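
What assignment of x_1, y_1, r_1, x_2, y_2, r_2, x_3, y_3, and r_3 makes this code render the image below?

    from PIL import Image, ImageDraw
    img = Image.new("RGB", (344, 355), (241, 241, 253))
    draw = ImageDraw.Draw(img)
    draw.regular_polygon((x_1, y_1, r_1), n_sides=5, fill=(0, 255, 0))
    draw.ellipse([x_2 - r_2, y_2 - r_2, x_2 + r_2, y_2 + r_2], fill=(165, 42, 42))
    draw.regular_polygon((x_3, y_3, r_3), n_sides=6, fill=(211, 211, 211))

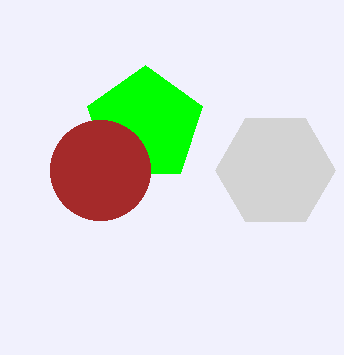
x_1 = 145, y_1 = 125, r_1 = 60, x_2 = 100, y_2 = 170, r_2 = 50, x_3 = 275, y_3 = 170, r_3 = 60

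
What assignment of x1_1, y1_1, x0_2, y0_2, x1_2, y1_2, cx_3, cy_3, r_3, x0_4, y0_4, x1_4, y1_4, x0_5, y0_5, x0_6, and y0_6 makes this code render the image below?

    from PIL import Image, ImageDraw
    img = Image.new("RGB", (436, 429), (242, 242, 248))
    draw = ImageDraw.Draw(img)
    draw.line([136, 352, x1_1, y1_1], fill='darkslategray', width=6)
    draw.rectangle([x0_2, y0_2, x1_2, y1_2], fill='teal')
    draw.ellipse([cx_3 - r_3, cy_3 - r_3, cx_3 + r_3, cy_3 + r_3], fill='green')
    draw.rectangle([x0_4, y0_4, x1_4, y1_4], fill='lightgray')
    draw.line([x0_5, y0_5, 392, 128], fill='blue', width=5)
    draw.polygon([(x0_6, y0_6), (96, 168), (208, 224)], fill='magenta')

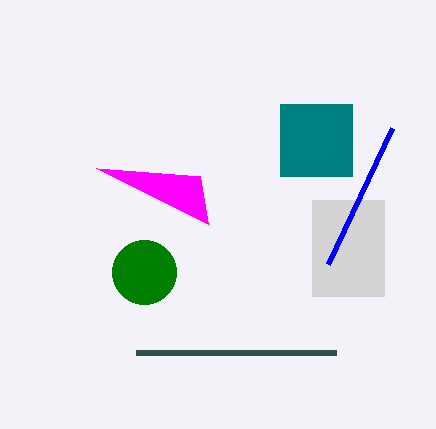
x1_1 = 336, y1_1 = 352, x0_2 = 280, y0_2 = 104, x1_2 = 352, y1_2 = 176, cx_3 = 144, cy_3 = 272, r_3 = 32, x0_4 = 312, y0_4 = 200, x1_4 = 384, y1_4 = 296, x0_5 = 328, y0_5 = 264, x0_6 = 200, y0_6 = 176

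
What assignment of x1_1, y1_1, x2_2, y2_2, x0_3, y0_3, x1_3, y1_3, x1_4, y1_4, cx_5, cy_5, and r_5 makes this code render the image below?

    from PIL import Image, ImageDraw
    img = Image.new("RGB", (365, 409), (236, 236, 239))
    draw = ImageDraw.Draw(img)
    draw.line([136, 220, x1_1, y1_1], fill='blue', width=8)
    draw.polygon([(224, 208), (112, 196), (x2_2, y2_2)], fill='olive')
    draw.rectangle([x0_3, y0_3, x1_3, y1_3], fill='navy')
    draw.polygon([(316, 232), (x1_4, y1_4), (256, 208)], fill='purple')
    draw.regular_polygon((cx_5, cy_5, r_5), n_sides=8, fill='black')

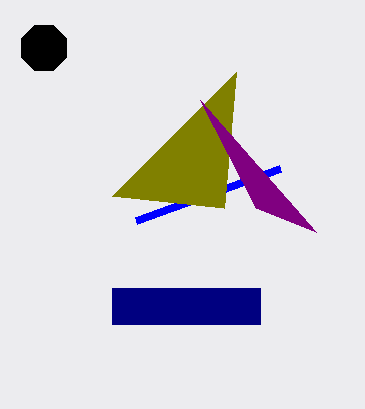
x1_1 = 280; y1_1 = 168; x2_2 = 236; y2_2 = 72; x0_3 = 112; y0_3 = 288; x1_3 = 260; y1_3 = 324; x1_4 = 200; y1_4 = 100; cx_5 = 44; cy_5 = 48; r_5 = 24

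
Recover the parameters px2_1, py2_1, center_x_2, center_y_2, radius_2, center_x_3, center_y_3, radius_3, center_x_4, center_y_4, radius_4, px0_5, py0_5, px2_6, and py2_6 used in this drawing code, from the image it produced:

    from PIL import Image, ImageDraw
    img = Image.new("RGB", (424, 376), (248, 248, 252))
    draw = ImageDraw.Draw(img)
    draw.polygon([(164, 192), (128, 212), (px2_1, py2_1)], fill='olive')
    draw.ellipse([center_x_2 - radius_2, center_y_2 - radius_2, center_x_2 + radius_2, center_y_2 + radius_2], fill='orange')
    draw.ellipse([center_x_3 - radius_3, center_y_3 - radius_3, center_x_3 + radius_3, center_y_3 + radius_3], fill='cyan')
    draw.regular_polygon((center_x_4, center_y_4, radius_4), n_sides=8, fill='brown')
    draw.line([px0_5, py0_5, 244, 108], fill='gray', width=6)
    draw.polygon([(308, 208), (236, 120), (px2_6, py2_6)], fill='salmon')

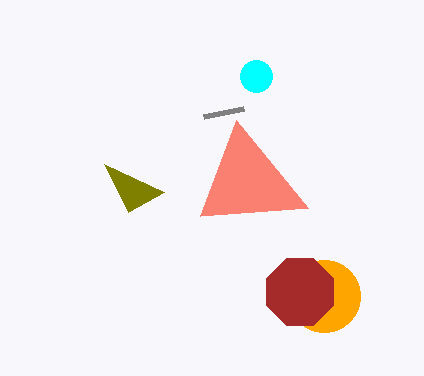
px2_1 = 104
py2_1 = 164
center_x_2 = 324
center_y_2 = 296
radius_2 = 36
center_x_3 = 256
center_y_3 = 76
radius_3 = 16
center_x_4 = 300
center_y_4 = 292
radius_4 = 36
px0_5 = 204
py0_5 = 116
px2_6 = 200
py2_6 = 216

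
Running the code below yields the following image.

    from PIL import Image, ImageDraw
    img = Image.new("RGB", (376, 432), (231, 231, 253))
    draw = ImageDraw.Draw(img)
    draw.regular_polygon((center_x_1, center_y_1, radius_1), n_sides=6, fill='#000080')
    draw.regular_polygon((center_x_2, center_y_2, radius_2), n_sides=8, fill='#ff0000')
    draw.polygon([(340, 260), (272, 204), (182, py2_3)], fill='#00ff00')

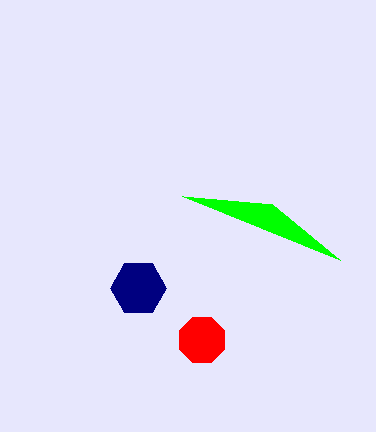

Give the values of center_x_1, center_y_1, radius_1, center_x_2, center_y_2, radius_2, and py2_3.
center_x_1 = 138
center_y_1 = 288
radius_1 = 28
center_x_2 = 202
center_y_2 = 340
radius_2 = 24
py2_3 = 196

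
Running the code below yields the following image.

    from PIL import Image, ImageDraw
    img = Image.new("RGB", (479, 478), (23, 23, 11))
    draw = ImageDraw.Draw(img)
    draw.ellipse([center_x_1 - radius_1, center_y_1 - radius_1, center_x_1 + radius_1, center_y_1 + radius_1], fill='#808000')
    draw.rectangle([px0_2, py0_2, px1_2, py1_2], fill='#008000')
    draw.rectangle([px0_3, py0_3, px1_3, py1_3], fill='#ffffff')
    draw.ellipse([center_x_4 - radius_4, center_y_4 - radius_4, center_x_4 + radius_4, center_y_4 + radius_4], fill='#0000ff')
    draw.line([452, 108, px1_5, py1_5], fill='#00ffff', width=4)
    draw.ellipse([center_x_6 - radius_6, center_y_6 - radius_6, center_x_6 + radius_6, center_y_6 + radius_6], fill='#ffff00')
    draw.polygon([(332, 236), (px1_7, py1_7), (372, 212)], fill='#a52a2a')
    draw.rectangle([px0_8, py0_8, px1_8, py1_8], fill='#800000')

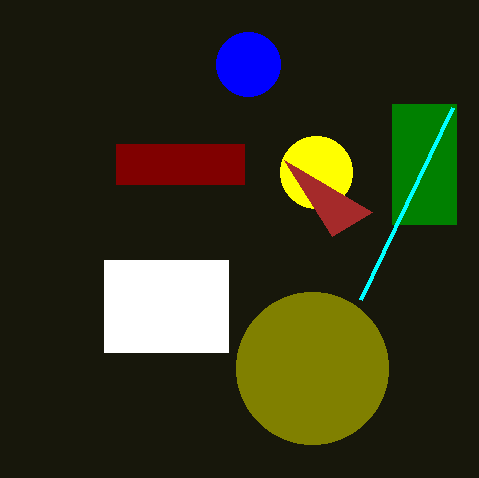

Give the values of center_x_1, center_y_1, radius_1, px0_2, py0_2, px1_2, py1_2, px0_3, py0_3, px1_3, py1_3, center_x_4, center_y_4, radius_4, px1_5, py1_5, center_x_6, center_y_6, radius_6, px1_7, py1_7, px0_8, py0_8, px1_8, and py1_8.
center_x_1 = 312
center_y_1 = 368
radius_1 = 76
px0_2 = 392
py0_2 = 104
px1_2 = 456
py1_2 = 224
px0_3 = 104
py0_3 = 260
px1_3 = 228
py1_3 = 352
center_x_4 = 248
center_y_4 = 64
radius_4 = 32
px1_5 = 360
py1_5 = 300
center_x_6 = 316
center_y_6 = 172
radius_6 = 36
px1_7 = 284
py1_7 = 160
px0_8 = 116
py0_8 = 144
px1_8 = 244
py1_8 = 184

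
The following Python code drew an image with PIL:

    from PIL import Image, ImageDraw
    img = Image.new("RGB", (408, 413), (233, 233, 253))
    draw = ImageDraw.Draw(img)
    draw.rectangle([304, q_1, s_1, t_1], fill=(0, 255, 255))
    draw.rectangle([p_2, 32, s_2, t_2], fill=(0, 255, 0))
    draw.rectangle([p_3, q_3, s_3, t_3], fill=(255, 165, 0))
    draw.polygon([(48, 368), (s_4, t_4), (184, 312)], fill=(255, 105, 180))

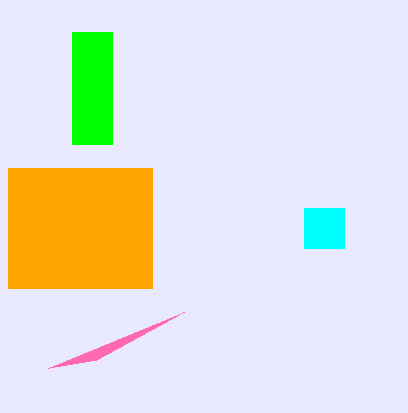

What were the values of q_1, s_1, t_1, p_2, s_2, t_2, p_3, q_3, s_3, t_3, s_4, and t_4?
q_1 = 208, s_1 = 344, t_1 = 248, p_2 = 72, s_2 = 112, t_2 = 144, p_3 = 8, q_3 = 168, s_3 = 152, t_3 = 288, s_4 = 96, t_4 = 360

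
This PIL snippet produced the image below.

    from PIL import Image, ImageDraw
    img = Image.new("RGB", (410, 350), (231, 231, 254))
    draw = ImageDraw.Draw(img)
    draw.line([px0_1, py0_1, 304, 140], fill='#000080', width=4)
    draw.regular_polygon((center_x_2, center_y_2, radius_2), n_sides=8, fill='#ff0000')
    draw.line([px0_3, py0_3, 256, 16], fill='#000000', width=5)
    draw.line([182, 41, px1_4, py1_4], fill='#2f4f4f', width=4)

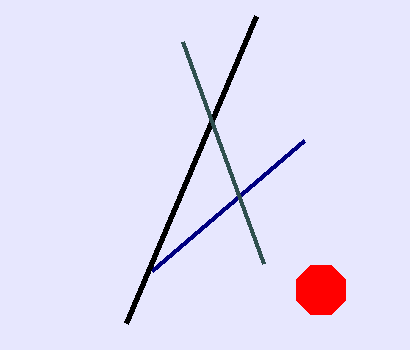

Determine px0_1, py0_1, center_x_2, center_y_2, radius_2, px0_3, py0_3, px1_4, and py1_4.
px0_1 = 152, py0_1 = 270, center_x_2 = 321, center_y_2 = 290, radius_2 = 27, px0_3 = 126, py0_3 = 323, px1_4 = 263, py1_4 = 263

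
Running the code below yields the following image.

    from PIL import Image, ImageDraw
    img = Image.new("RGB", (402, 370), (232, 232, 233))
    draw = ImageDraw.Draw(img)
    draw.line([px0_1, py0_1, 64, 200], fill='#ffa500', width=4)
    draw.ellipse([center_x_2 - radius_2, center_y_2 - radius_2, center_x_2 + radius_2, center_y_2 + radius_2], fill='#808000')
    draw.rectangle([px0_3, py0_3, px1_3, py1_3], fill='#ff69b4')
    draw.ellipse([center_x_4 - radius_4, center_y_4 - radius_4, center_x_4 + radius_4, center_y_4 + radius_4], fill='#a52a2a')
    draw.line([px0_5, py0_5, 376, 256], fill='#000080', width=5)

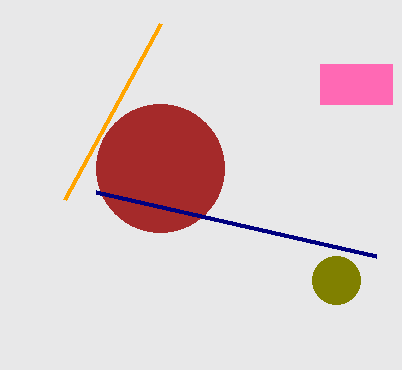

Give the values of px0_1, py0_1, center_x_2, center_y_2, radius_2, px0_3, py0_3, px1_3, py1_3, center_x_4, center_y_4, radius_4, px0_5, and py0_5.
px0_1 = 160
py0_1 = 24
center_x_2 = 336
center_y_2 = 280
radius_2 = 24
px0_3 = 320
py0_3 = 64
px1_3 = 392
py1_3 = 104
center_x_4 = 160
center_y_4 = 168
radius_4 = 64
px0_5 = 96
py0_5 = 192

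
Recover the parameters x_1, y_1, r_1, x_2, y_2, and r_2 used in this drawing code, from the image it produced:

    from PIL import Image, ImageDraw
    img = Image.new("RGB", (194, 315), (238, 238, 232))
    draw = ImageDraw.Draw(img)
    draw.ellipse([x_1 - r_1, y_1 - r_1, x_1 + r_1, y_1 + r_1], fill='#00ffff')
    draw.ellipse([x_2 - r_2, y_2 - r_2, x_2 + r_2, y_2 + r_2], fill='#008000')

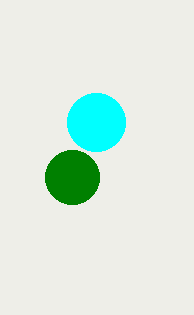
x_1 = 96, y_1 = 122, r_1 = 29, x_2 = 72, y_2 = 177, r_2 = 27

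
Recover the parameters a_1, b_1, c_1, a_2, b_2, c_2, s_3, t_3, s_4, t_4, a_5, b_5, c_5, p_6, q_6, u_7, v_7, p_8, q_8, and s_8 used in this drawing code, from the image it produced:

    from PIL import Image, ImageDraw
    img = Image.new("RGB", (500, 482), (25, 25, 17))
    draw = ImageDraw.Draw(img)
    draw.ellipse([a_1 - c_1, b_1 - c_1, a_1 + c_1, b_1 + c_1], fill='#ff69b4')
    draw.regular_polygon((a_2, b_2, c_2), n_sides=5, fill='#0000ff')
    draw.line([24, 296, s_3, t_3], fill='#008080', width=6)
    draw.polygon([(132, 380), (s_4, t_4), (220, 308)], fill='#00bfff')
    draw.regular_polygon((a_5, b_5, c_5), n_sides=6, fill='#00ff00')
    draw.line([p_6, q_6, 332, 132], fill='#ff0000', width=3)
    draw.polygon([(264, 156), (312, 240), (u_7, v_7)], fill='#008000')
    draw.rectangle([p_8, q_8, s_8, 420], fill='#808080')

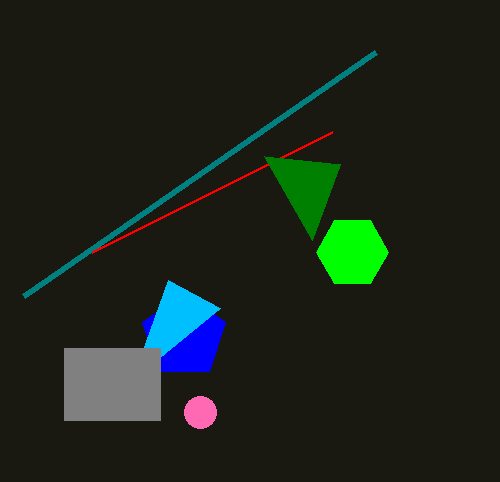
a_1 = 200
b_1 = 412
c_1 = 16
a_2 = 184
b_2 = 336
c_2 = 44
s_3 = 376
t_3 = 52
s_4 = 168
t_4 = 280
a_5 = 352
b_5 = 252
c_5 = 36
p_6 = 92
q_6 = 252
u_7 = 340
v_7 = 164
p_8 = 64
q_8 = 348
s_8 = 160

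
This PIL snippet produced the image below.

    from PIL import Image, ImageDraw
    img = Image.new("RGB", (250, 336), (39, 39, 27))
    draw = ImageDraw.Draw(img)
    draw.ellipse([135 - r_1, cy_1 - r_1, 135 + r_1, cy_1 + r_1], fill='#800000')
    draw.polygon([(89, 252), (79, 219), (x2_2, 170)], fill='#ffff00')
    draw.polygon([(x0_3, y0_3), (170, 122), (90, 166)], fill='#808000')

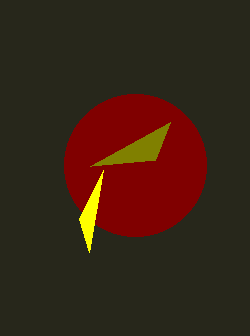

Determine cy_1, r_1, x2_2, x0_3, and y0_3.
cy_1 = 165
r_1 = 71
x2_2 = 103
x0_3 = 155
y0_3 = 160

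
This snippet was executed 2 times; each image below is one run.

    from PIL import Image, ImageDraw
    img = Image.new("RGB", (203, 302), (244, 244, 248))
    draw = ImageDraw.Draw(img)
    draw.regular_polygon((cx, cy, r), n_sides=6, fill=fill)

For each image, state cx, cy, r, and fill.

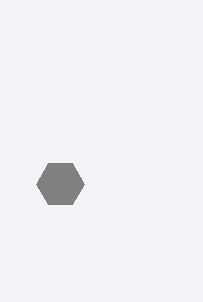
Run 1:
cx = 60; cy = 184; r = 24; fill = 'gray'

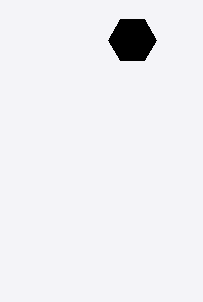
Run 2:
cx = 132, cy = 40, r = 24, fill = 'black'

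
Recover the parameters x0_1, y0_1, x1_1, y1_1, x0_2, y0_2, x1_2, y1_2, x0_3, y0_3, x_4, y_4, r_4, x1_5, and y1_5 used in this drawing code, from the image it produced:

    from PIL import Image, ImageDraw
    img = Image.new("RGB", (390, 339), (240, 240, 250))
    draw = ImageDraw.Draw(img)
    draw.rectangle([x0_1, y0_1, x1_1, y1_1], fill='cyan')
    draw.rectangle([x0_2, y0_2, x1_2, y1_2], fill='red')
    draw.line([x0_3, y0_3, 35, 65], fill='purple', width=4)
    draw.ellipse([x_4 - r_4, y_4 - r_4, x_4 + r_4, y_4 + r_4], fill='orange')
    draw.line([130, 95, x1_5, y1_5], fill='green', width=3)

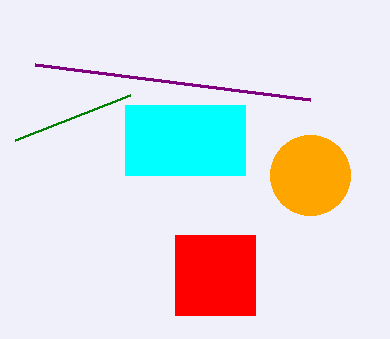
x0_1 = 125
y0_1 = 105
x1_1 = 245
y1_1 = 175
x0_2 = 175
y0_2 = 235
x1_2 = 255
y1_2 = 315
x0_3 = 310
y0_3 = 100
x_4 = 310
y_4 = 175
r_4 = 40
x1_5 = 15
y1_5 = 140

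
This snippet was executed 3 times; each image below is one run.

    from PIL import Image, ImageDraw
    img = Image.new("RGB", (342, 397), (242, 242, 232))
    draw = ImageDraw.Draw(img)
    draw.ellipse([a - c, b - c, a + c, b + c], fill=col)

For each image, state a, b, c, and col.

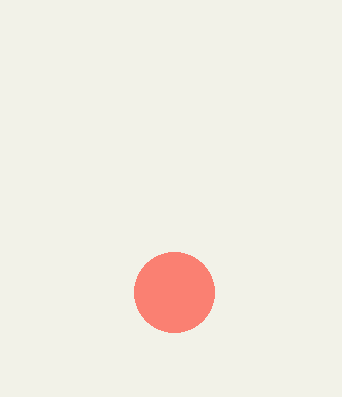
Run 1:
a = 174
b = 292
c = 40
col = 'salmon'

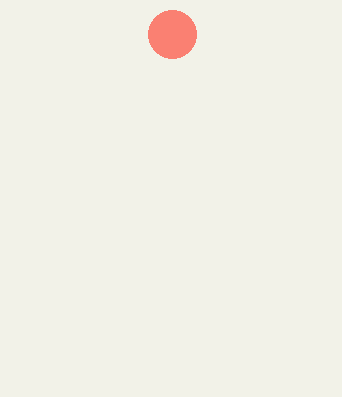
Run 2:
a = 172; b = 34; c = 24; col = 'salmon'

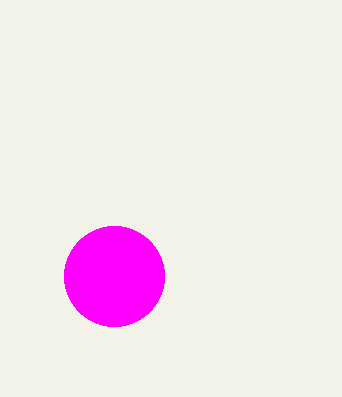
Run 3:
a = 114; b = 276; c = 50; col = 'magenta'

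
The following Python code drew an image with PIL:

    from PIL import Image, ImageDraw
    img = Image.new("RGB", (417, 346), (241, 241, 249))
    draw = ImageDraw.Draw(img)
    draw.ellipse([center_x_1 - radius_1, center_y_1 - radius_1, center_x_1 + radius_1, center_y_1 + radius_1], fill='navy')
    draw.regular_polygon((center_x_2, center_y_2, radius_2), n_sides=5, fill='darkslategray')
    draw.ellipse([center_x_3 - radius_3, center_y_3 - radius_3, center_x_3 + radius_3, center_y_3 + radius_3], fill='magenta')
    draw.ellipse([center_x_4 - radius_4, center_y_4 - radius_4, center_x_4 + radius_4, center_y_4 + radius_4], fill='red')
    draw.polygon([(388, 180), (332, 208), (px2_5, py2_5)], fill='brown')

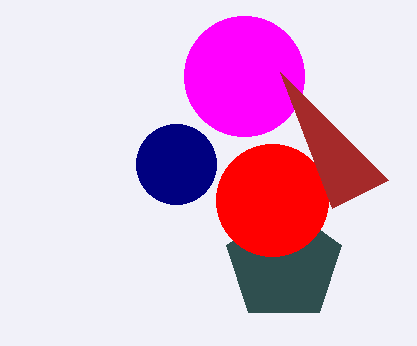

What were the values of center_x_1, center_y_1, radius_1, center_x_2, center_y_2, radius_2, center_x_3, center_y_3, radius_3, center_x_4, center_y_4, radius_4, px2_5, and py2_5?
center_x_1 = 176, center_y_1 = 164, radius_1 = 40, center_x_2 = 284, center_y_2 = 264, radius_2 = 60, center_x_3 = 244, center_y_3 = 76, radius_3 = 60, center_x_4 = 272, center_y_4 = 200, radius_4 = 56, px2_5 = 280, py2_5 = 72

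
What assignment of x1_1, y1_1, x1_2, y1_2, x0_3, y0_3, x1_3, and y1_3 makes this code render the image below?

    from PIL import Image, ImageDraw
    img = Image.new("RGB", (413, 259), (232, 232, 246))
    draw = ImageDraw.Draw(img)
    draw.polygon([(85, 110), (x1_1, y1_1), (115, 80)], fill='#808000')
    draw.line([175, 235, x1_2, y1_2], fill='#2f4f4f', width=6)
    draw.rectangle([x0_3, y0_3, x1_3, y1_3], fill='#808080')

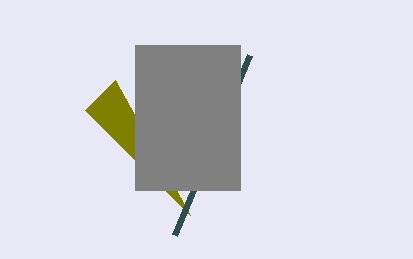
x1_1 = 190
y1_1 = 215
x1_2 = 250
y1_2 = 55
x0_3 = 135
y0_3 = 45
x1_3 = 240
y1_3 = 190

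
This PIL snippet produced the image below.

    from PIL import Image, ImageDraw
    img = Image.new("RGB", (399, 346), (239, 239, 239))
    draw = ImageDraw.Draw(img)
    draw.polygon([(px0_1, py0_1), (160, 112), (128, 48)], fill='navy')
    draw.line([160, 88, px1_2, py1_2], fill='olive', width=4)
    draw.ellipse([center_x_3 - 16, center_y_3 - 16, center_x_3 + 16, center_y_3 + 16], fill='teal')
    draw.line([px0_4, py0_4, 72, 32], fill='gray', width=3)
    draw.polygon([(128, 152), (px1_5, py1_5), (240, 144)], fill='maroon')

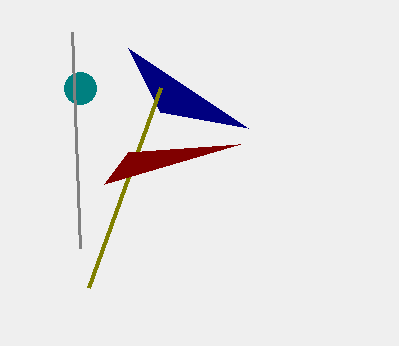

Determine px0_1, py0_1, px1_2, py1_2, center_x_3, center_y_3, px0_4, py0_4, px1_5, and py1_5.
px0_1 = 248; py0_1 = 128; px1_2 = 88; py1_2 = 288; center_x_3 = 80; center_y_3 = 88; px0_4 = 80; py0_4 = 248; px1_5 = 104; py1_5 = 184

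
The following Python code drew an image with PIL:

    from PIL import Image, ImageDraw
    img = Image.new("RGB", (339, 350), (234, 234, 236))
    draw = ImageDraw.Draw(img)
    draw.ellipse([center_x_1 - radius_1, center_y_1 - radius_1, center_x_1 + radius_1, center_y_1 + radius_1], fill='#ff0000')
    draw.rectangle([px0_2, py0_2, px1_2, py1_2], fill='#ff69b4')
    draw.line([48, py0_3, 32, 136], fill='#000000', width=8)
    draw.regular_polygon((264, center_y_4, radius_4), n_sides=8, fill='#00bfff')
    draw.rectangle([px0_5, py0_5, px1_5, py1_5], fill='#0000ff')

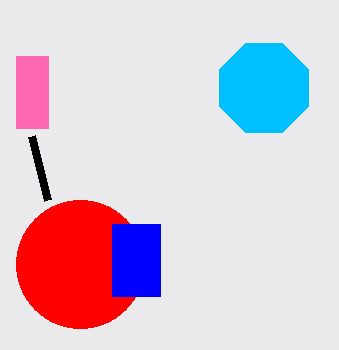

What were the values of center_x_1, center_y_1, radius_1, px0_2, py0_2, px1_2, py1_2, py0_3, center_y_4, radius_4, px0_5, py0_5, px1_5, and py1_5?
center_x_1 = 80; center_y_1 = 264; radius_1 = 64; px0_2 = 16; py0_2 = 56; px1_2 = 48; py1_2 = 128; py0_3 = 200; center_y_4 = 88; radius_4 = 48; px0_5 = 112; py0_5 = 224; px1_5 = 160; py1_5 = 296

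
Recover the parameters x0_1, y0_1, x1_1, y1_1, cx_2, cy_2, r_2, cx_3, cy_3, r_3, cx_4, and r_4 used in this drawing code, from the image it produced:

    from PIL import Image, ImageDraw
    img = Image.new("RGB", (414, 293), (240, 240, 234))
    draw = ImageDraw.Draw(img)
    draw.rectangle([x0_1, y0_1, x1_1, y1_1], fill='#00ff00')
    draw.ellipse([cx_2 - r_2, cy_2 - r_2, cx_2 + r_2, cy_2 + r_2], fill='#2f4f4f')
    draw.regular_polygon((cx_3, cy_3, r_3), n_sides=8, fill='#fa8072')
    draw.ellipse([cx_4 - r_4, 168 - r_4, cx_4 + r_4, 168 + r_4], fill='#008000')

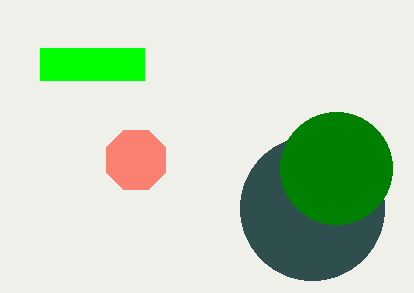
x0_1 = 40; y0_1 = 48; x1_1 = 144; y1_1 = 80; cx_2 = 312; cy_2 = 208; r_2 = 72; cx_3 = 136; cy_3 = 160; r_3 = 32; cx_4 = 336; r_4 = 56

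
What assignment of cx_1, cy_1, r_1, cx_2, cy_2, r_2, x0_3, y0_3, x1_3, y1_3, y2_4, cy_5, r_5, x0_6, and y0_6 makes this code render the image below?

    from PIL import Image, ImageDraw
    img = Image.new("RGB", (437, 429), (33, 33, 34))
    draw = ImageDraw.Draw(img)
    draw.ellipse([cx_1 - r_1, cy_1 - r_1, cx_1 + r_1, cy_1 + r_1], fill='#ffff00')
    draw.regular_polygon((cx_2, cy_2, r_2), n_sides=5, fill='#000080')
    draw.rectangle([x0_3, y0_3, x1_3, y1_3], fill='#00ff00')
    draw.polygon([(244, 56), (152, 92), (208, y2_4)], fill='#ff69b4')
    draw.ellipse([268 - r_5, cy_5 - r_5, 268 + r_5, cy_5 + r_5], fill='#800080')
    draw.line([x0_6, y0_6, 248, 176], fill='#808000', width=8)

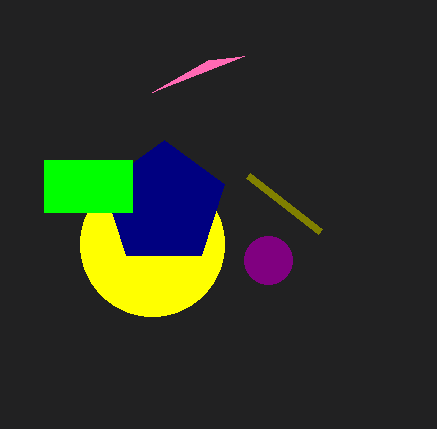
cx_1 = 152; cy_1 = 244; r_1 = 72; cx_2 = 164; cy_2 = 204; r_2 = 64; x0_3 = 44; y0_3 = 160; x1_3 = 132; y1_3 = 212; y2_4 = 60; cy_5 = 260; r_5 = 24; x0_6 = 320; y0_6 = 232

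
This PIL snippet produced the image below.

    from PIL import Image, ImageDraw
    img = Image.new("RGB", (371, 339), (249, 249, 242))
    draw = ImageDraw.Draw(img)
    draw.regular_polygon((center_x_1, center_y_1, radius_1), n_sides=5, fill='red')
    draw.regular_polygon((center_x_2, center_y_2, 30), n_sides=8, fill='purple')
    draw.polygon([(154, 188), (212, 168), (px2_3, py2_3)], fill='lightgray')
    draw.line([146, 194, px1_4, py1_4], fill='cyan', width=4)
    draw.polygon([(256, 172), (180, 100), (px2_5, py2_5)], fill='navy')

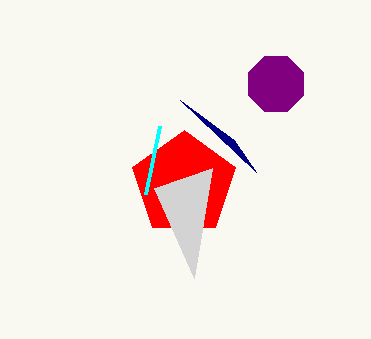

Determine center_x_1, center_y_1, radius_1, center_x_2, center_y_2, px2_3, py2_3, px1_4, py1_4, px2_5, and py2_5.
center_x_1 = 184
center_y_1 = 184
radius_1 = 54
center_x_2 = 276
center_y_2 = 84
px2_3 = 194
py2_3 = 278
px1_4 = 160
py1_4 = 126
px2_5 = 234
py2_5 = 140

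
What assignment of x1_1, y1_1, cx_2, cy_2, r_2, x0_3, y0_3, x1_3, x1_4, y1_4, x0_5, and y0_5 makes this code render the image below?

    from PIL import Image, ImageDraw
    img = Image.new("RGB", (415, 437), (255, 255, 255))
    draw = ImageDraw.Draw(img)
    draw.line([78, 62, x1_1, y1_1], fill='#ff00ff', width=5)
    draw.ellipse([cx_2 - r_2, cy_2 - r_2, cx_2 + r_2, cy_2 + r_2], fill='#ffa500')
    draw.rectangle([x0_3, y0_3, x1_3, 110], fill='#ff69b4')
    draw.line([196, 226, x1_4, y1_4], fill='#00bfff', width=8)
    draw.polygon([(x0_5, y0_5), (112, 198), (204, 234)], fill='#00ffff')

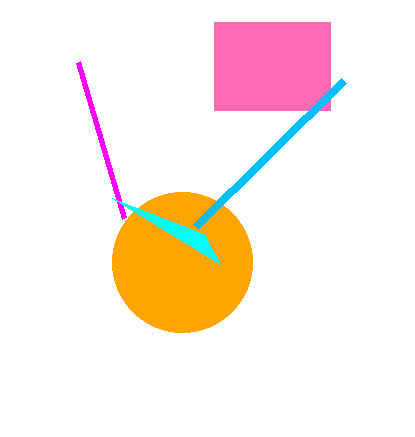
x1_1 = 124
y1_1 = 218
cx_2 = 182
cy_2 = 262
r_2 = 70
x0_3 = 214
y0_3 = 22
x1_3 = 330
x1_4 = 344
y1_4 = 80
x0_5 = 220
y0_5 = 264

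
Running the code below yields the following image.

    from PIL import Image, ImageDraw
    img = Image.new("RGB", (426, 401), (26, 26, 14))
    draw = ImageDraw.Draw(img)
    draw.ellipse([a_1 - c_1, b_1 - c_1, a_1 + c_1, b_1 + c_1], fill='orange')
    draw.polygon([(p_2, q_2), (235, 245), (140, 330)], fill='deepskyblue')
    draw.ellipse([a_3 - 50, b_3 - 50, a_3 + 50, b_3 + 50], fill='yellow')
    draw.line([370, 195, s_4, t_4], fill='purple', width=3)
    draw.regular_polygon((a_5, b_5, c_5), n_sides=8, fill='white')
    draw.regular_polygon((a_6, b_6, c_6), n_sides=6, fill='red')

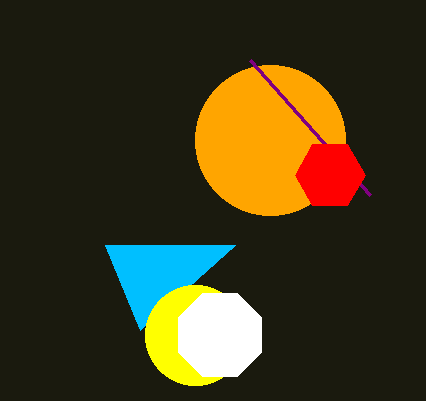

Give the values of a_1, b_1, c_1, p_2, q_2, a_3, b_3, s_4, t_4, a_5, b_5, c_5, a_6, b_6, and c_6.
a_1 = 270, b_1 = 140, c_1 = 75, p_2 = 105, q_2 = 245, a_3 = 195, b_3 = 335, s_4 = 250, t_4 = 60, a_5 = 220, b_5 = 335, c_5 = 45, a_6 = 330, b_6 = 175, c_6 = 35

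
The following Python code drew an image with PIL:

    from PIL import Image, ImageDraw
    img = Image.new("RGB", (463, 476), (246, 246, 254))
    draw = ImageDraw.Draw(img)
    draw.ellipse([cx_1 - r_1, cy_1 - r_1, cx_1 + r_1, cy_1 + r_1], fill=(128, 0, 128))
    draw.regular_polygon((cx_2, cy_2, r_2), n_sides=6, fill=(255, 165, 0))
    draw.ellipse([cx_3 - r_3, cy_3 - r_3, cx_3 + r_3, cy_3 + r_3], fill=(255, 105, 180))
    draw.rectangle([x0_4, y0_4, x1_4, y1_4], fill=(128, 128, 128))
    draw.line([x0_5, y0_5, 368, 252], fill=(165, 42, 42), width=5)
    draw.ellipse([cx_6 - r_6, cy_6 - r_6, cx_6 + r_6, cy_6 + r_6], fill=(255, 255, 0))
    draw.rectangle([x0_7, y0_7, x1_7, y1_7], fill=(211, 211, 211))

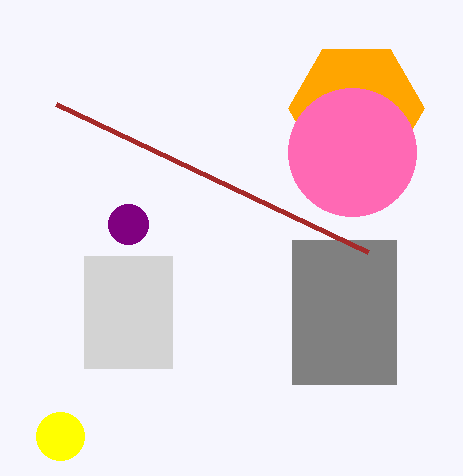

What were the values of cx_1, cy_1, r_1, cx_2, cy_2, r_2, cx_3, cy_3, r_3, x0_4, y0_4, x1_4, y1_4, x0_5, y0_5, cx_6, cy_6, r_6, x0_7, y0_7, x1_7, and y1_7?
cx_1 = 128; cy_1 = 224; r_1 = 20; cx_2 = 356; cy_2 = 108; r_2 = 68; cx_3 = 352; cy_3 = 152; r_3 = 64; x0_4 = 292; y0_4 = 240; x1_4 = 396; y1_4 = 384; x0_5 = 56; y0_5 = 104; cx_6 = 60; cy_6 = 436; r_6 = 24; x0_7 = 84; y0_7 = 256; x1_7 = 172; y1_7 = 368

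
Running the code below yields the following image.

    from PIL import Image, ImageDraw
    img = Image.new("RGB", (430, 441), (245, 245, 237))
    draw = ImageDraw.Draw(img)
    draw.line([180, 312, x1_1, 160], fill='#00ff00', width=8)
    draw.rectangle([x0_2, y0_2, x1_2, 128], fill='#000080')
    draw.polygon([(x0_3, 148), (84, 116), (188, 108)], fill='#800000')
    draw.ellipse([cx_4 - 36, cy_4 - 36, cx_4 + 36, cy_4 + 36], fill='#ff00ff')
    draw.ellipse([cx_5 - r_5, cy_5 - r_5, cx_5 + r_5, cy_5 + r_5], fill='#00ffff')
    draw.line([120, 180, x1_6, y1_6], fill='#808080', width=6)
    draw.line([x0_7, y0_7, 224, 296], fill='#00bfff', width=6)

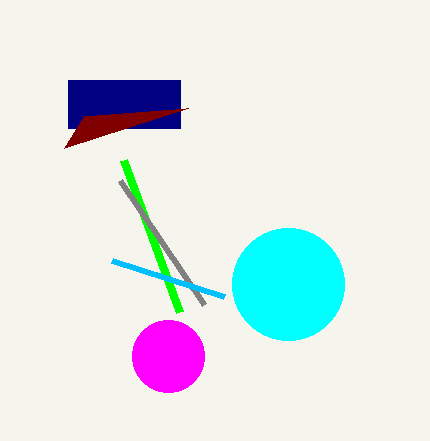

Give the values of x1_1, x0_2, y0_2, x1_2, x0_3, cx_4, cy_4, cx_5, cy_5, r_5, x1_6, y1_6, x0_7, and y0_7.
x1_1 = 124; x0_2 = 68; y0_2 = 80; x1_2 = 180; x0_3 = 64; cx_4 = 168; cy_4 = 356; cx_5 = 288; cy_5 = 284; r_5 = 56; x1_6 = 204; y1_6 = 304; x0_7 = 112; y0_7 = 260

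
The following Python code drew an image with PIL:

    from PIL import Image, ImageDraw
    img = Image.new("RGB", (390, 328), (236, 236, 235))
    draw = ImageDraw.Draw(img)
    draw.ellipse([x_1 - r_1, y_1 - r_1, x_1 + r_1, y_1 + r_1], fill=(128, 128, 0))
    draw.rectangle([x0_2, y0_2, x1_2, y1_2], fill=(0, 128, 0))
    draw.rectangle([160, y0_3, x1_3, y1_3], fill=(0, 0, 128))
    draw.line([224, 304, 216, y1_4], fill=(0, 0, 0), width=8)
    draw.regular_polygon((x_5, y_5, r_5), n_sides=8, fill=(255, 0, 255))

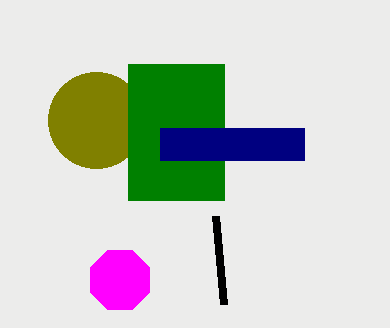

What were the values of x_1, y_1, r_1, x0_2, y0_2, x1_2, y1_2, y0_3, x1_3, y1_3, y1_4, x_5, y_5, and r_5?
x_1 = 96; y_1 = 120; r_1 = 48; x0_2 = 128; y0_2 = 64; x1_2 = 224; y1_2 = 200; y0_3 = 128; x1_3 = 304; y1_3 = 160; y1_4 = 216; x_5 = 120; y_5 = 280; r_5 = 32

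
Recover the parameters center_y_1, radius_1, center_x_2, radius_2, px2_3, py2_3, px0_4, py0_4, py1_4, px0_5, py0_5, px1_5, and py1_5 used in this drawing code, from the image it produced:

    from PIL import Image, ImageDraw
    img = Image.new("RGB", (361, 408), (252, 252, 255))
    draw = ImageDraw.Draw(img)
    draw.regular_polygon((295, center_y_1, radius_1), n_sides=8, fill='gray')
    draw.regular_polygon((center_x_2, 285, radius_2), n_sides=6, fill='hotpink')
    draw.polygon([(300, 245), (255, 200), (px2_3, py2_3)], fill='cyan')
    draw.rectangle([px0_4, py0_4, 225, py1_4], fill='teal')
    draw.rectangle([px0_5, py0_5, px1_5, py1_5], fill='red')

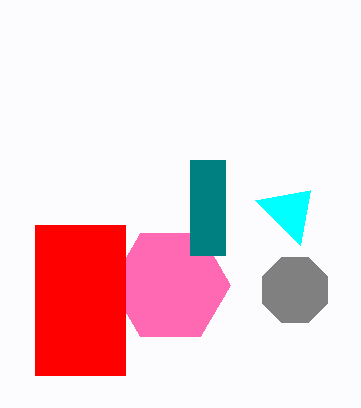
center_y_1 = 290, radius_1 = 35, center_x_2 = 170, radius_2 = 60, px2_3 = 310, py2_3 = 190, px0_4 = 190, py0_4 = 160, py1_4 = 255, px0_5 = 35, py0_5 = 225, px1_5 = 125, py1_5 = 375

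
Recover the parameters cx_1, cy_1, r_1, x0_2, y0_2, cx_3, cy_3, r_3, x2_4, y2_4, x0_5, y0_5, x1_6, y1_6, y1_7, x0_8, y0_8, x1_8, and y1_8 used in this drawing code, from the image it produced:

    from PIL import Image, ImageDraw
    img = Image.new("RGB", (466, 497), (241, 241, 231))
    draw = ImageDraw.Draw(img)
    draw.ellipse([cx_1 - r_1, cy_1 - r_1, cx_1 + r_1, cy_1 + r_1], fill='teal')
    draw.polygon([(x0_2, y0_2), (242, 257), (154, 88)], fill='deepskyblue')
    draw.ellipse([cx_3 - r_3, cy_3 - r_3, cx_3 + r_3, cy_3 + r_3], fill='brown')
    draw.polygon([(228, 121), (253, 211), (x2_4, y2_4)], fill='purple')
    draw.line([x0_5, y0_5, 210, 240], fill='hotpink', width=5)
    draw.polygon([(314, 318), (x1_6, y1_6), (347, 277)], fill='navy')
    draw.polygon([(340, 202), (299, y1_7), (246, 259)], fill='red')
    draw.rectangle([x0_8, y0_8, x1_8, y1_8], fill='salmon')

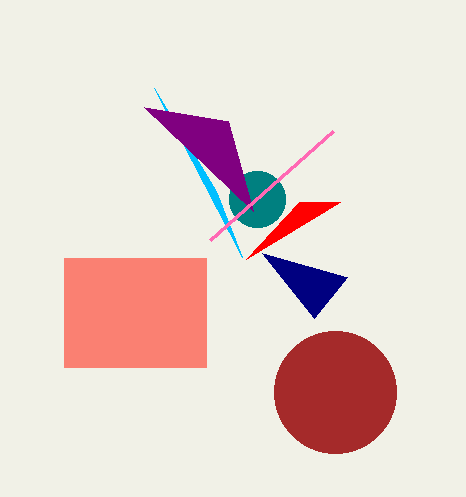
cx_1 = 257, cy_1 = 199, r_1 = 28, x0_2 = 216, y0_2 = 191, cx_3 = 335, cy_3 = 392, r_3 = 61, x2_4 = 144, y2_4 = 107, x0_5 = 333, y0_5 = 131, x1_6 = 262, y1_6 = 253, y1_7 = 202, x0_8 = 64, y0_8 = 258, x1_8 = 206, y1_8 = 367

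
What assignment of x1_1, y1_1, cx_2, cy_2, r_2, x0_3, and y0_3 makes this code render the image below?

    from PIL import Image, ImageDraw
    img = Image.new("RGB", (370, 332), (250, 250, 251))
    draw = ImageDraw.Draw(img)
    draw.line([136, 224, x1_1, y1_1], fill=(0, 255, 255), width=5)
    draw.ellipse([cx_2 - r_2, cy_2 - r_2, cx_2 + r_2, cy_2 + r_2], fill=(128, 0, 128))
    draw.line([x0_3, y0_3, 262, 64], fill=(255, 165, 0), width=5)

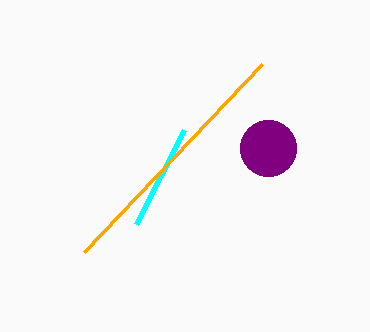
x1_1 = 184
y1_1 = 130
cx_2 = 268
cy_2 = 148
r_2 = 28
x0_3 = 84
y0_3 = 252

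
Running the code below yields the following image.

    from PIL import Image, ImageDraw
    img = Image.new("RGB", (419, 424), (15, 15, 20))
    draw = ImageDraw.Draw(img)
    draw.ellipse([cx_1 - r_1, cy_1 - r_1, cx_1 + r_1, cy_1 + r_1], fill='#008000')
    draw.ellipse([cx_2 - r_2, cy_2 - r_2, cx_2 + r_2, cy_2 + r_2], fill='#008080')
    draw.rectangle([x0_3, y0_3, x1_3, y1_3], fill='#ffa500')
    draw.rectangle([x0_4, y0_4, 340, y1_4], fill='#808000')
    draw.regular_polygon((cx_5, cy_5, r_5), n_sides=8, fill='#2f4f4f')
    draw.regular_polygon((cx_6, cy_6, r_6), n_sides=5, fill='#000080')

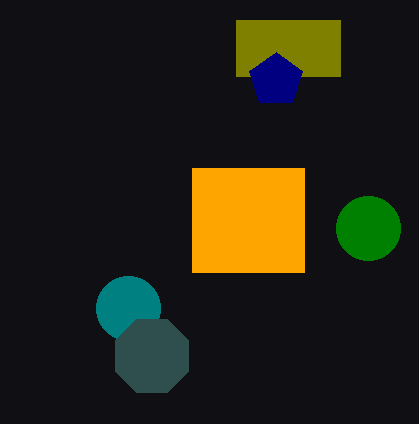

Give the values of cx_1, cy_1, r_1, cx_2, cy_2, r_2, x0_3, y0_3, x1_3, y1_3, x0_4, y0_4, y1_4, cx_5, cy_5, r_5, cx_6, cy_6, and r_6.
cx_1 = 368
cy_1 = 228
r_1 = 32
cx_2 = 128
cy_2 = 308
r_2 = 32
x0_3 = 192
y0_3 = 168
x1_3 = 304
y1_3 = 272
x0_4 = 236
y0_4 = 20
y1_4 = 76
cx_5 = 152
cy_5 = 356
r_5 = 40
cx_6 = 276
cy_6 = 80
r_6 = 28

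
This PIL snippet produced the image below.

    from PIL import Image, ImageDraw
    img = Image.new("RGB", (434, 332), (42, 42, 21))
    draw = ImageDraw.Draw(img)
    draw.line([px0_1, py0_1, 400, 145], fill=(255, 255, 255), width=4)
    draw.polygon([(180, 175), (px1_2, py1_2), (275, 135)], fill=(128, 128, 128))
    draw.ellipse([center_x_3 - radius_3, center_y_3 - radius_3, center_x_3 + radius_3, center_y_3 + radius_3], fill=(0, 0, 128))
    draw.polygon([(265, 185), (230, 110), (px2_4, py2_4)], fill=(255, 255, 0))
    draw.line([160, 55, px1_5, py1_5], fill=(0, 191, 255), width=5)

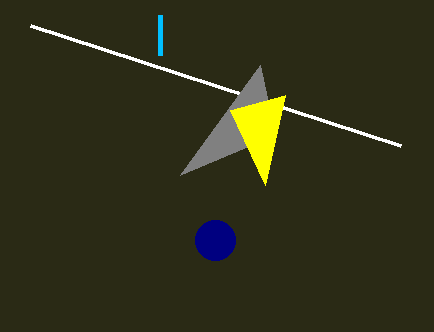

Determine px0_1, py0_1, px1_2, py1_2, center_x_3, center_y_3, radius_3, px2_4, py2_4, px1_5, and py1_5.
px0_1 = 30; py0_1 = 25; px1_2 = 260; py1_2 = 65; center_x_3 = 215; center_y_3 = 240; radius_3 = 20; px2_4 = 285; py2_4 = 95; px1_5 = 160; py1_5 = 15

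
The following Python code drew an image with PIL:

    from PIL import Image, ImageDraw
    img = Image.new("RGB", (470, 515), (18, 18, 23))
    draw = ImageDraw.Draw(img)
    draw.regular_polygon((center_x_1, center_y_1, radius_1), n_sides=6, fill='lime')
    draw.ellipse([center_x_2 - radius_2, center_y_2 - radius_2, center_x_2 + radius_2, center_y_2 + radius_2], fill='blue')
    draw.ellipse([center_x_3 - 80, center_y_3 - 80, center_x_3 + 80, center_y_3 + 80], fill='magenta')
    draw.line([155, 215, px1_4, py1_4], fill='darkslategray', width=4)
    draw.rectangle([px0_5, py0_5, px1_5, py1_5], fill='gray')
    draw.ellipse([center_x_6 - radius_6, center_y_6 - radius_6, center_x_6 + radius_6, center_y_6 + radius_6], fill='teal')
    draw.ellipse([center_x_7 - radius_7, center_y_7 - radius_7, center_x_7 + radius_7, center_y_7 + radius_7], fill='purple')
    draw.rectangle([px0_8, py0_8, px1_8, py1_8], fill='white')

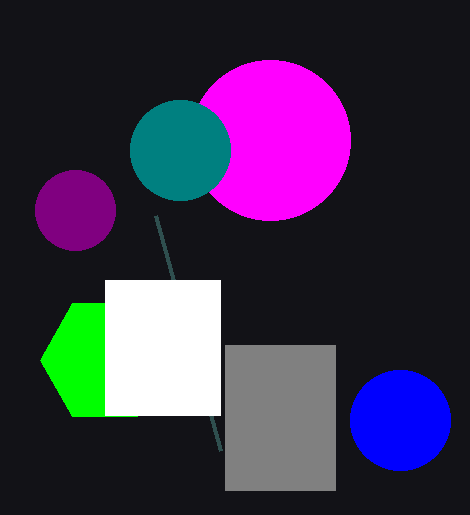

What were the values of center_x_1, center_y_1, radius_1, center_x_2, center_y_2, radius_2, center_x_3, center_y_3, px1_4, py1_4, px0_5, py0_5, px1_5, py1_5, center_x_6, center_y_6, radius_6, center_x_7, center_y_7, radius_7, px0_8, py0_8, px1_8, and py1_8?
center_x_1 = 105, center_y_1 = 360, radius_1 = 65, center_x_2 = 400, center_y_2 = 420, radius_2 = 50, center_x_3 = 270, center_y_3 = 140, px1_4 = 220, py1_4 = 450, px0_5 = 225, py0_5 = 345, px1_5 = 335, py1_5 = 490, center_x_6 = 180, center_y_6 = 150, radius_6 = 50, center_x_7 = 75, center_y_7 = 210, radius_7 = 40, px0_8 = 105, py0_8 = 280, px1_8 = 220, py1_8 = 415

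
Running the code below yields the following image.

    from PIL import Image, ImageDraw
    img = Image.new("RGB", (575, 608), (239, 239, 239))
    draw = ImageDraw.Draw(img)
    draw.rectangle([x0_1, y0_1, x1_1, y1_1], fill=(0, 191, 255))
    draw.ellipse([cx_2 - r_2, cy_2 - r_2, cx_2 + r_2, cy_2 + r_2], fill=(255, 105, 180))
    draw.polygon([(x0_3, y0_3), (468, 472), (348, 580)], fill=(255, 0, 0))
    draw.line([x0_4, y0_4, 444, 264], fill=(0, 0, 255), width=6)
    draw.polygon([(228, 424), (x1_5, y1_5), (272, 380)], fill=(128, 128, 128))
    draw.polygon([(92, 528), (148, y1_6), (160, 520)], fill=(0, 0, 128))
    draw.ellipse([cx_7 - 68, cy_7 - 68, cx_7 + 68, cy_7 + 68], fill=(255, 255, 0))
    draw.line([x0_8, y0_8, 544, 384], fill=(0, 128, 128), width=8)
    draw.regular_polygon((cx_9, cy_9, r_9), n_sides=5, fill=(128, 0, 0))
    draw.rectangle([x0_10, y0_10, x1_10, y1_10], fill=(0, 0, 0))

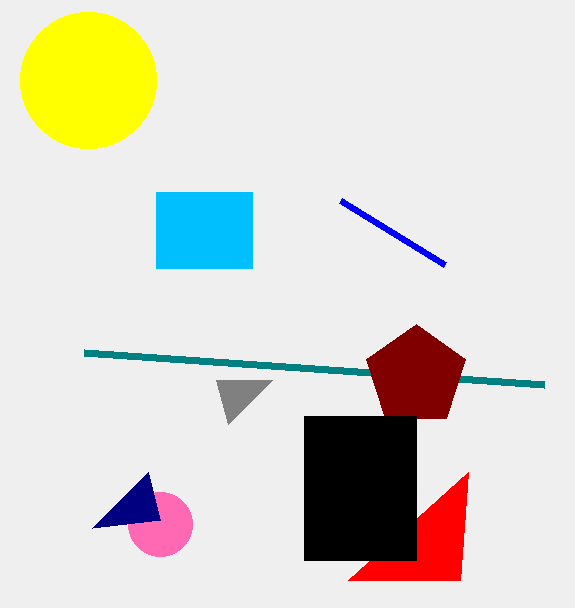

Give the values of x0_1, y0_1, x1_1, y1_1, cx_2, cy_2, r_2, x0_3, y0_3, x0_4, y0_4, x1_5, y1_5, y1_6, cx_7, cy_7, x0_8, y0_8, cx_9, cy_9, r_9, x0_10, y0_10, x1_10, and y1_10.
x0_1 = 156, y0_1 = 192, x1_1 = 252, y1_1 = 268, cx_2 = 160, cy_2 = 524, r_2 = 32, x0_3 = 460, y0_3 = 580, x0_4 = 340, y0_4 = 200, x1_5 = 216, y1_5 = 380, y1_6 = 472, cx_7 = 88, cy_7 = 80, x0_8 = 84, y0_8 = 352, cx_9 = 416, cy_9 = 376, r_9 = 52, x0_10 = 304, y0_10 = 416, x1_10 = 416, y1_10 = 560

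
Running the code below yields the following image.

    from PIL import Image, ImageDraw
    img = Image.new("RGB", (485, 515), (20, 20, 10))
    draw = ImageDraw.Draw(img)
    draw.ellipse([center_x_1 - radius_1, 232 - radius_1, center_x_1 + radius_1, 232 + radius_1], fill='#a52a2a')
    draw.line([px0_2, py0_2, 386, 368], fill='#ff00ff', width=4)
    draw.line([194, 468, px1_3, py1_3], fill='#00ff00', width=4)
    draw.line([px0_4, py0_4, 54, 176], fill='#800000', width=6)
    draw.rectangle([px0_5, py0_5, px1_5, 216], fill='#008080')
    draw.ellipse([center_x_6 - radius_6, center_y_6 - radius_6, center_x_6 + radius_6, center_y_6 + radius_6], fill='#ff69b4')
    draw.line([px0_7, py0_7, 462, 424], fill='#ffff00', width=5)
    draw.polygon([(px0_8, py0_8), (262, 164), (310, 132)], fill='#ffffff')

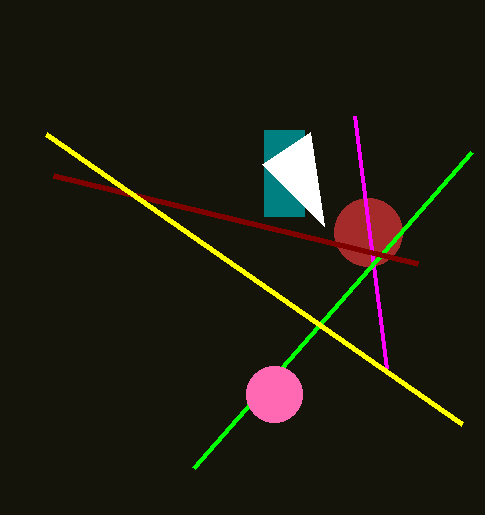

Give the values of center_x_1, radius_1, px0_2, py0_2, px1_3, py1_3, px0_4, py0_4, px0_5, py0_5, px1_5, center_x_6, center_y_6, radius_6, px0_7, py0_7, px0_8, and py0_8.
center_x_1 = 368; radius_1 = 34; px0_2 = 354; py0_2 = 116; px1_3 = 472; py1_3 = 152; px0_4 = 418; py0_4 = 264; px0_5 = 264; py0_5 = 130; px1_5 = 304; center_x_6 = 274; center_y_6 = 394; radius_6 = 28; px0_7 = 46; py0_7 = 134; px0_8 = 324; py0_8 = 226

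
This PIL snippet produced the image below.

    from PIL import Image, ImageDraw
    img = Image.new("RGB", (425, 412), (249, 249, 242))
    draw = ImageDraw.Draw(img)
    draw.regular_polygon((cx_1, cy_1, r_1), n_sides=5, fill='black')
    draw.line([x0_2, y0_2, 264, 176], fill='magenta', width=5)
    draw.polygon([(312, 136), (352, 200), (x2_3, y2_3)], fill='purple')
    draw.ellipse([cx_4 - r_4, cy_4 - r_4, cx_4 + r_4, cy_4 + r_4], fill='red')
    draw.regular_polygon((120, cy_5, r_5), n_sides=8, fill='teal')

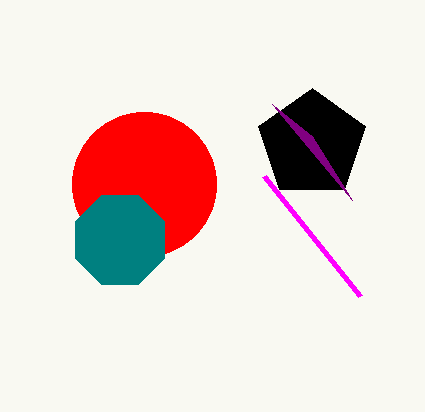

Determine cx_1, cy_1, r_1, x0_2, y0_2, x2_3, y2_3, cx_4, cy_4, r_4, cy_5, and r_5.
cx_1 = 312, cy_1 = 144, r_1 = 56, x0_2 = 360, y0_2 = 296, x2_3 = 272, y2_3 = 104, cx_4 = 144, cy_4 = 184, r_4 = 72, cy_5 = 240, r_5 = 48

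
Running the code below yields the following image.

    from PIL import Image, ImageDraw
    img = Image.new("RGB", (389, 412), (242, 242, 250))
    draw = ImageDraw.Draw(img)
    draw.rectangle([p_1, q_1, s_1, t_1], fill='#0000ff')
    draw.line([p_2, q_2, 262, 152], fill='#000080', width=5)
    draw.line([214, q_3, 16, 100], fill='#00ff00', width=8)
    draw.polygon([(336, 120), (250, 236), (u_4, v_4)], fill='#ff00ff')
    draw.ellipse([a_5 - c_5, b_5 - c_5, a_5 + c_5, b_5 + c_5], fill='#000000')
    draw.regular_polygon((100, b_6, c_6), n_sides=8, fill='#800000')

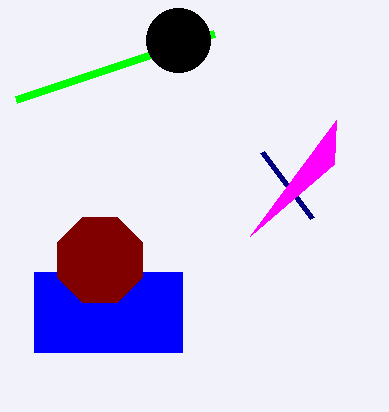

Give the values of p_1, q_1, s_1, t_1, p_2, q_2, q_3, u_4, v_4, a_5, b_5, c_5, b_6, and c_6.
p_1 = 34; q_1 = 272; s_1 = 182; t_1 = 352; p_2 = 312; q_2 = 218; q_3 = 34; u_4 = 334; v_4 = 164; a_5 = 178; b_5 = 40; c_5 = 32; b_6 = 260; c_6 = 46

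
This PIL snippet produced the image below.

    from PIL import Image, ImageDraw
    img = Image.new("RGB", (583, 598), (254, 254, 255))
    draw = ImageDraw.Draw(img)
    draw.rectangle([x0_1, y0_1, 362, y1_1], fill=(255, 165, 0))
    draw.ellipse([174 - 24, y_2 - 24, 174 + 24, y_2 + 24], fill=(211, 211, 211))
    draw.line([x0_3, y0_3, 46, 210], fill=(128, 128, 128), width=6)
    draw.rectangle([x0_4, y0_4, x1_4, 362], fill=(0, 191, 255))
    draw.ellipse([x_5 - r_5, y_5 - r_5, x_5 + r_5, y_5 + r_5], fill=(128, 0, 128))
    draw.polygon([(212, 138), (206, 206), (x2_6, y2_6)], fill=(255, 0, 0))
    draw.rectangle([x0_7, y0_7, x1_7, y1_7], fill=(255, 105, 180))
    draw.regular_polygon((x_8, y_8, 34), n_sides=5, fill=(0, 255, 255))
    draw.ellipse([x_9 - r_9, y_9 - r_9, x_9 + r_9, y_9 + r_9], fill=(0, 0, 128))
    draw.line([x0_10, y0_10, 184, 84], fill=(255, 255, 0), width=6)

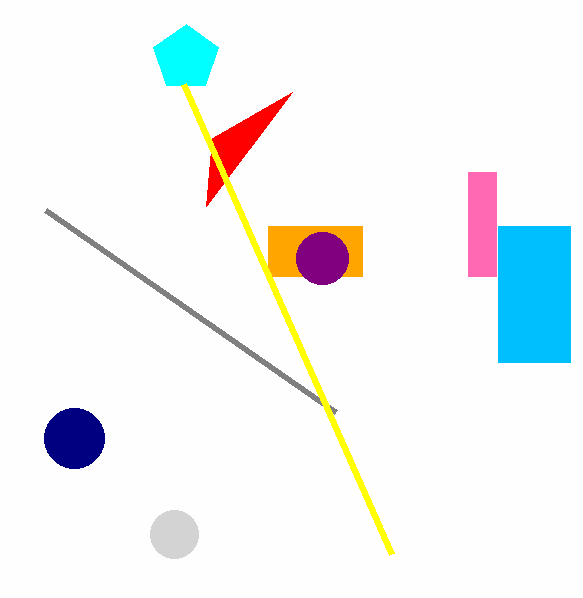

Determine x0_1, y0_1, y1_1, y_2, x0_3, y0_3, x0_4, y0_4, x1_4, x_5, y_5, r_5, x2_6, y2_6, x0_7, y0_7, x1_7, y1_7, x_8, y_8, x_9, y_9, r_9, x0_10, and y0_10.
x0_1 = 268, y0_1 = 226, y1_1 = 276, y_2 = 534, x0_3 = 336, y0_3 = 412, x0_4 = 498, y0_4 = 226, x1_4 = 570, x_5 = 322, y_5 = 258, r_5 = 26, x2_6 = 292, y2_6 = 92, x0_7 = 468, y0_7 = 172, x1_7 = 496, y1_7 = 276, x_8 = 186, y_8 = 58, x_9 = 74, y_9 = 438, r_9 = 30, x0_10 = 392, y0_10 = 554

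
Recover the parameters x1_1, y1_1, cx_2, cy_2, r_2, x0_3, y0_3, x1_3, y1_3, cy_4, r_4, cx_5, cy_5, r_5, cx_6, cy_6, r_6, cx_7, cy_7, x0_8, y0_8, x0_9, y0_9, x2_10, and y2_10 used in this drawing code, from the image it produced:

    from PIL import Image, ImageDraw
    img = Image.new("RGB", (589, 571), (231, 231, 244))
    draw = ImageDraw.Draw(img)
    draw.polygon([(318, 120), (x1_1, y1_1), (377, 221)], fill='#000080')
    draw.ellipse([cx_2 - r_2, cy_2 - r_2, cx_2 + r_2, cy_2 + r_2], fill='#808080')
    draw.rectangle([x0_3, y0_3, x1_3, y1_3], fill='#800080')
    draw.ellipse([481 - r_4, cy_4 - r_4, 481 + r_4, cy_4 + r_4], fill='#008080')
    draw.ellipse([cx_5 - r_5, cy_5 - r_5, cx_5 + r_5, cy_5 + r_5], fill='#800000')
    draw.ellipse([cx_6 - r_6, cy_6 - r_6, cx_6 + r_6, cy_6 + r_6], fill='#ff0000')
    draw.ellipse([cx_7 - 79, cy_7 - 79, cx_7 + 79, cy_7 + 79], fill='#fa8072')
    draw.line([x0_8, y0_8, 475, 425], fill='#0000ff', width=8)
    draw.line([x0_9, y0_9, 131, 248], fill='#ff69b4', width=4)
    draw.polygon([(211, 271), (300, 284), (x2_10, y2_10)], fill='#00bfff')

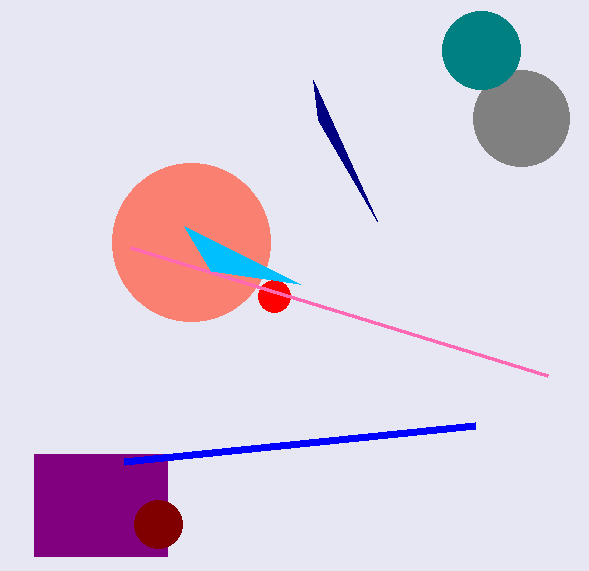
x1_1 = 313, y1_1 = 80, cx_2 = 521, cy_2 = 118, r_2 = 48, x0_3 = 34, y0_3 = 454, x1_3 = 167, y1_3 = 556, cy_4 = 50, r_4 = 39, cx_5 = 158, cy_5 = 524, r_5 = 24, cx_6 = 274, cy_6 = 296, r_6 = 16, cx_7 = 191, cy_7 = 242, x0_8 = 124, y0_8 = 461, x0_9 = 548, y0_9 = 376, x2_10 = 184, y2_10 = 226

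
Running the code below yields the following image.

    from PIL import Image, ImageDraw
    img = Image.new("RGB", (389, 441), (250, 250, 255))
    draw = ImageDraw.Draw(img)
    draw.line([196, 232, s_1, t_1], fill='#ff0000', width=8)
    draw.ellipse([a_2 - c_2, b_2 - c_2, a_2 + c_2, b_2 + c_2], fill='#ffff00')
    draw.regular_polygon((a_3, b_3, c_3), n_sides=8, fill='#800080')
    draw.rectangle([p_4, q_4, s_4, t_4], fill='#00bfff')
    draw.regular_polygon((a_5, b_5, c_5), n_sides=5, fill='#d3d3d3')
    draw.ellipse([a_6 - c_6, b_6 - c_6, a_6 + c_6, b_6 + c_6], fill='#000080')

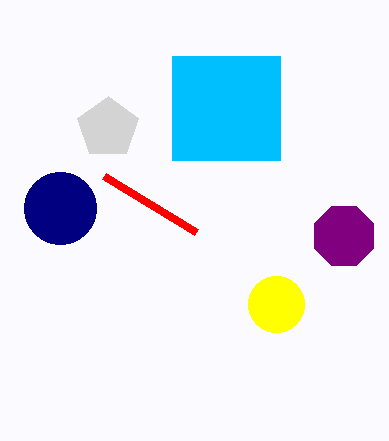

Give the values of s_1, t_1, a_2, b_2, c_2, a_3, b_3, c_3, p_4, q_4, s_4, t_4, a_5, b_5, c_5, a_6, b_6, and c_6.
s_1 = 104, t_1 = 176, a_2 = 276, b_2 = 304, c_2 = 28, a_3 = 344, b_3 = 236, c_3 = 32, p_4 = 172, q_4 = 56, s_4 = 280, t_4 = 160, a_5 = 108, b_5 = 128, c_5 = 32, a_6 = 60, b_6 = 208, c_6 = 36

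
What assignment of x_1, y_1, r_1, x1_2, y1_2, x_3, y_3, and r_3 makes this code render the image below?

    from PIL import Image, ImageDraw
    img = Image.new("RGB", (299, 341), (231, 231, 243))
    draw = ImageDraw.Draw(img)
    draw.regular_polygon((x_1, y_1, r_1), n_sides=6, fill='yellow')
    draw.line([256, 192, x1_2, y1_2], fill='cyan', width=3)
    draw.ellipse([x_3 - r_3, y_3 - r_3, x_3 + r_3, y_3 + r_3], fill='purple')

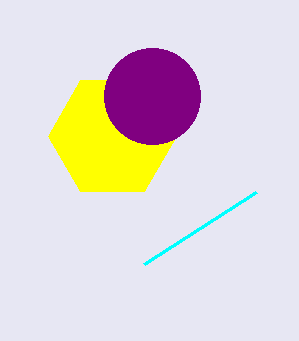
x_1 = 112, y_1 = 136, r_1 = 64, x1_2 = 144, y1_2 = 264, x_3 = 152, y_3 = 96, r_3 = 48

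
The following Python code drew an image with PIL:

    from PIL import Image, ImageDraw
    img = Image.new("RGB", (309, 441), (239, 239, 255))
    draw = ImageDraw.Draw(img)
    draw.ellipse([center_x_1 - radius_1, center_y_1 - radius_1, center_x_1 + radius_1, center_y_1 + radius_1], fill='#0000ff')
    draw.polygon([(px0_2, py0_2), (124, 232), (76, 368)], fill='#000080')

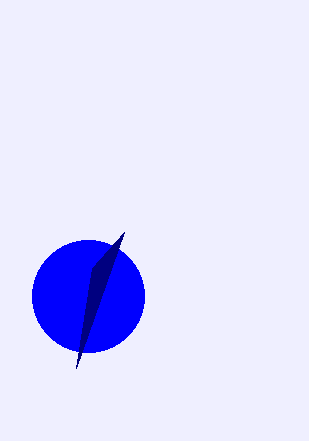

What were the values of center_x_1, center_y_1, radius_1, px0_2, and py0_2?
center_x_1 = 88
center_y_1 = 296
radius_1 = 56
px0_2 = 92
py0_2 = 268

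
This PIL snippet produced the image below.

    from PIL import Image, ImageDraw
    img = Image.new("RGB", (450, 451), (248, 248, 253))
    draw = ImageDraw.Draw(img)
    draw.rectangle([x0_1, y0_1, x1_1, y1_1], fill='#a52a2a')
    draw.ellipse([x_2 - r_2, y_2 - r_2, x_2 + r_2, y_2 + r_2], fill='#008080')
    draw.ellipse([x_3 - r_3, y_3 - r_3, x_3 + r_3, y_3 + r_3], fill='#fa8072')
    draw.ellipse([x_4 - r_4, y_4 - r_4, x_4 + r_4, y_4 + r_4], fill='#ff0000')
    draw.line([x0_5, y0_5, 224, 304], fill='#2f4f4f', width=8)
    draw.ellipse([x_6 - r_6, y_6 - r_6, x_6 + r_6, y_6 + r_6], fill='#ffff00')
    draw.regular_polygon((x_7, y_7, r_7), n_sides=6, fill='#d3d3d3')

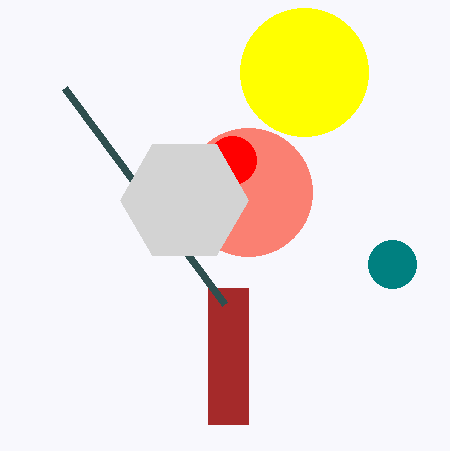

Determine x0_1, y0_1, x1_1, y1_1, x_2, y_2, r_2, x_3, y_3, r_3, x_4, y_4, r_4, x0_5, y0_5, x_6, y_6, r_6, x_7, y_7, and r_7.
x0_1 = 208
y0_1 = 288
x1_1 = 248
y1_1 = 424
x_2 = 392
y_2 = 264
r_2 = 24
x_3 = 248
y_3 = 192
r_3 = 64
x_4 = 232
y_4 = 160
r_4 = 24
x0_5 = 64
y0_5 = 88
x_6 = 304
y_6 = 72
r_6 = 64
x_7 = 184
y_7 = 200
r_7 = 64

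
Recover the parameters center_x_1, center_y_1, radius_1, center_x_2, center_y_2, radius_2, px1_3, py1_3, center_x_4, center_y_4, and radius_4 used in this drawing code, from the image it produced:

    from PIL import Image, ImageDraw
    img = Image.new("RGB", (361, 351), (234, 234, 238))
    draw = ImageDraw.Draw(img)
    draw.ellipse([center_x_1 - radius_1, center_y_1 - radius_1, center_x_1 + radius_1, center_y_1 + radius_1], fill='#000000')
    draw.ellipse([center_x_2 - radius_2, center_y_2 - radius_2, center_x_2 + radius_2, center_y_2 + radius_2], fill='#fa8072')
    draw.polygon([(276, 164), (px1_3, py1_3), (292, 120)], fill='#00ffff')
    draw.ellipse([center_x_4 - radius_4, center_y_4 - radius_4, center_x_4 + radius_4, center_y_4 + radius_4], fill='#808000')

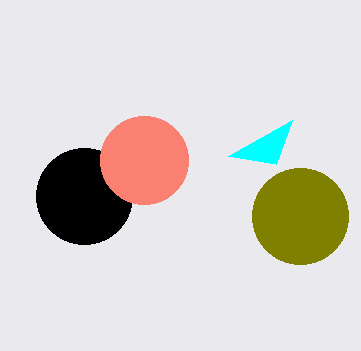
center_x_1 = 84
center_y_1 = 196
radius_1 = 48
center_x_2 = 144
center_y_2 = 160
radius_2 = 44
px1_3 = 228
py1_3 = 156
center_x_4 = 300
center_y_4 = 216
radius_4 = 48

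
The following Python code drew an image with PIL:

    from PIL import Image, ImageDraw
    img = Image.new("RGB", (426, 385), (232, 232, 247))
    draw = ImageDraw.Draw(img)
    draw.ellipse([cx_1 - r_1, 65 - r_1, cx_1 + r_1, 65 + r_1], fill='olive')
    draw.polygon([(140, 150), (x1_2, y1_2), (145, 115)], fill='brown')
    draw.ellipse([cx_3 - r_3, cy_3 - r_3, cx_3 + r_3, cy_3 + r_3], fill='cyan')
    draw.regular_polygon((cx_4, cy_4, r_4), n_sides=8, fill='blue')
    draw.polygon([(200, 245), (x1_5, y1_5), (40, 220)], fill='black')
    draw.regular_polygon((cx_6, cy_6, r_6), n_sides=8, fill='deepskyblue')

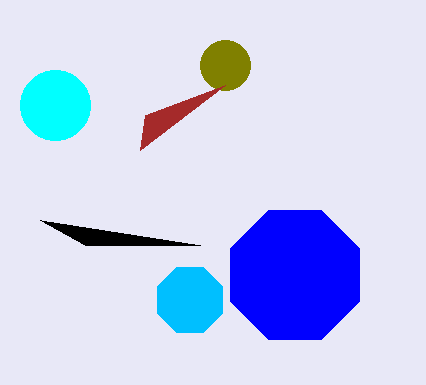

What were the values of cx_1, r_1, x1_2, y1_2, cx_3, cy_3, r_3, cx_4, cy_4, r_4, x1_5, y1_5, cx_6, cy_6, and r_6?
cx_1 = 225
r_1 = 25
x1_2 = 225
y1_2 = 85
cx_3 = 55
cy_3 = 105
r_3 = 35
cx_4 = 295
cy_4 = 275
r_4 = 70
x1_5 = 85
y1_5 = 245
cx_6 = 190
cy_6 = 300
r_6 = 35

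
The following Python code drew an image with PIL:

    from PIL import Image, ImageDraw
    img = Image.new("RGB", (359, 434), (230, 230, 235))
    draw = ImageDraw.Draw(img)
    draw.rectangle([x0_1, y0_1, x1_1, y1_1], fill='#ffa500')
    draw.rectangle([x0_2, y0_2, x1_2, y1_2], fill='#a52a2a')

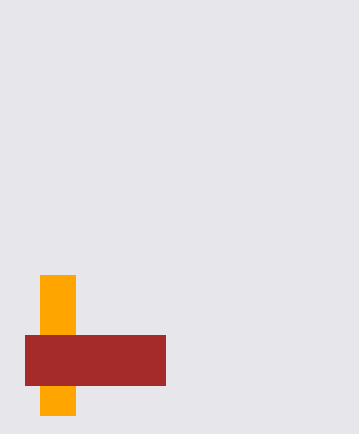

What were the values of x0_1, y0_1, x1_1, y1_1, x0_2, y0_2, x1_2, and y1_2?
x0_1 = 40, y0_1 = 275, x1_1 = 75, y1_1 = 415, x0_2 = 25, y0_2 = 335, x1_2 = 165, y1_2 = 385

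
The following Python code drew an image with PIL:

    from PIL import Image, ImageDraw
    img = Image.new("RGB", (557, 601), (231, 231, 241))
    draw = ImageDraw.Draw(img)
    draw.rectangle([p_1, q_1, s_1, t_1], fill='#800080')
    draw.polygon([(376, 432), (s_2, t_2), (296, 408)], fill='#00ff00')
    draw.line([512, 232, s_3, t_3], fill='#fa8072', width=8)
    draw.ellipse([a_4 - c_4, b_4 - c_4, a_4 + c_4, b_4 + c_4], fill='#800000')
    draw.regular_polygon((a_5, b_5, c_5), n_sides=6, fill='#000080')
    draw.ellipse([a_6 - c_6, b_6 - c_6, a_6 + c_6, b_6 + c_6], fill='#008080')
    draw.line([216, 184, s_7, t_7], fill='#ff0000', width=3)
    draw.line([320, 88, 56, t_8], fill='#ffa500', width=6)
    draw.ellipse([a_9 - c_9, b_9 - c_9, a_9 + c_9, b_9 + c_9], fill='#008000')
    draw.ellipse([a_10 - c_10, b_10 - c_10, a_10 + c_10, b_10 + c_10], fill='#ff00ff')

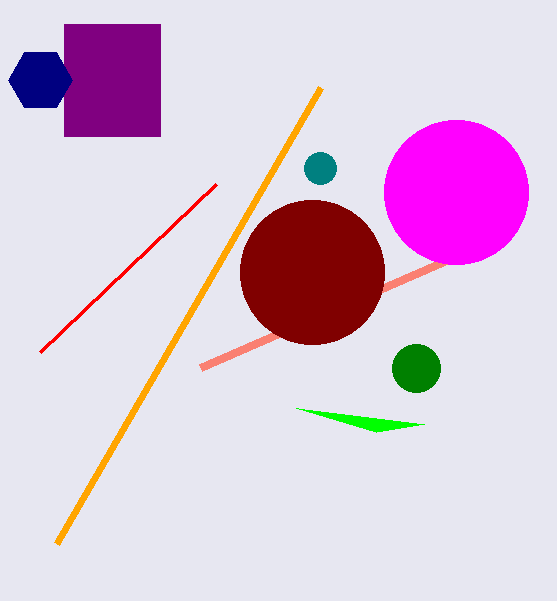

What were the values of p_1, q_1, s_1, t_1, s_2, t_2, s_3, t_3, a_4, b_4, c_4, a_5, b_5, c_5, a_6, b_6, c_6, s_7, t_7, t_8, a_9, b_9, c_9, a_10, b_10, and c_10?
p_1 = 64
q_1 = 24
s_1 = 160
t_1 = 136
s_2 = 424
t_2 = 424
s_3 = 200
t_3 = 368
a_4 = 312
b_4 = 272
c_4 = 72
a_5 = 40
b_5 = 80
c_5 = 32
a_6 = 320
b_6 = 168
c_6 = 16
s_7 = 40
t_7 = 352
t_8 = 544
a_9 = 416
b_9 = 368
c_9 = 24
a_10 = 456
b_10 = 192
c_10 = 72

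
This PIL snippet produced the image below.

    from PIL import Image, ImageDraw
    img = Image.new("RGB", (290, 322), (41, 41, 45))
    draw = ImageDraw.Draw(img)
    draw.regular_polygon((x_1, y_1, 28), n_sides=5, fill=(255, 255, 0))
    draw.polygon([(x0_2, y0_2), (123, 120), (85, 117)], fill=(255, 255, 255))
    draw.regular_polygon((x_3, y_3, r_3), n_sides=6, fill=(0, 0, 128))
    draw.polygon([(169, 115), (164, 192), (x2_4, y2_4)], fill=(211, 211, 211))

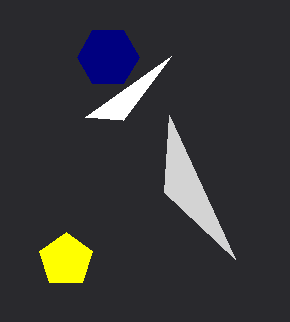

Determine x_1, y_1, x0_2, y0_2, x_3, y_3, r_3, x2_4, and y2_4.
x_1 = 66
y_1 = 260
x0_2 = 171
y0_2 = 56
x_3 = 108
y_3 = 57
r_3 = 31
x2_4 = 235
y2_4 = 259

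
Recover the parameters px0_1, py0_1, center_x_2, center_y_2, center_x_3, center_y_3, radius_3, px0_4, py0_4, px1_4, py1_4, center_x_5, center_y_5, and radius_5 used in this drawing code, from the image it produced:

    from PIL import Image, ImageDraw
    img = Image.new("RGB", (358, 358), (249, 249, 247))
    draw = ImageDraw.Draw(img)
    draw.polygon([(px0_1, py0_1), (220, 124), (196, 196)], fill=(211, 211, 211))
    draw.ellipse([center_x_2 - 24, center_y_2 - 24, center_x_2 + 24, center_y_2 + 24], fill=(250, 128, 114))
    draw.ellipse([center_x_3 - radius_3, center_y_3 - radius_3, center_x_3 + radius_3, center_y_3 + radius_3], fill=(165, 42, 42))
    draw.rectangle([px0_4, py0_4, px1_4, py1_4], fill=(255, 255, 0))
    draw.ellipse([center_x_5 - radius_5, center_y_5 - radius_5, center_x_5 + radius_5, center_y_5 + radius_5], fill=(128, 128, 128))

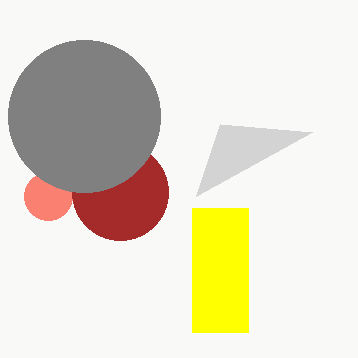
px0_1 = 312; py0_1 = 132; center_x_2 = 48; center_y_2 = 196; center_x_3 = 120; center_y_3 = 192; radius_3 = 48; px0_4 = 192; py0_4 = 208; px1_4 = 248; py1_4 = 332; center_x_5 = 84; center_y_5 = 116; radius_5 = 76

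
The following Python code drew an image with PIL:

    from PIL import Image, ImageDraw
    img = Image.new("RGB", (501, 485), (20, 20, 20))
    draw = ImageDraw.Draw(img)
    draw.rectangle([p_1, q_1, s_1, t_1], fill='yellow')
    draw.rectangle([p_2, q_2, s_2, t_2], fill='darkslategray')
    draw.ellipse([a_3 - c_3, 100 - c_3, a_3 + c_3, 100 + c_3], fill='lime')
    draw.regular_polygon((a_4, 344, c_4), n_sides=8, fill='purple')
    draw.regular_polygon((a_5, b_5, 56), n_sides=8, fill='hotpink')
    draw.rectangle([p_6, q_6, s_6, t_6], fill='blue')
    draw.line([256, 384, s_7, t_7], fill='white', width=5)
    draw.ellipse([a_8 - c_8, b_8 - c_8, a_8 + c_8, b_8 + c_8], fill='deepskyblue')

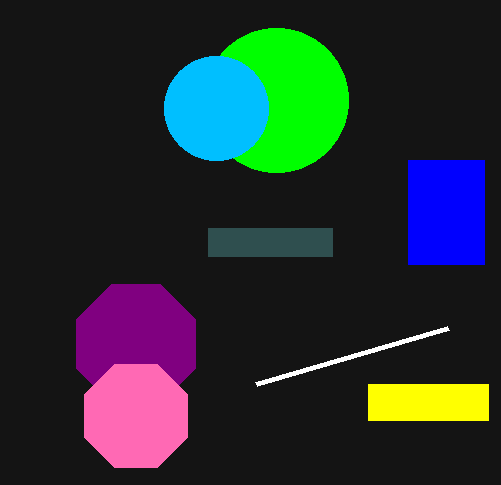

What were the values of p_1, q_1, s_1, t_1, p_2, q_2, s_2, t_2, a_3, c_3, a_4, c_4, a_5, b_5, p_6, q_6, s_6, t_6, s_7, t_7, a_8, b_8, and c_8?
p_1 = 368
q_1 = 384
s_1 = 488
t_1 = 420
p_2 = 208
q_2 = 228
s_2 = 332
t_2 = 256
a_3 = 276
c_3 = 72
a_4 = 136
c_4 = 64
a_5 = 136
b_5 = 416
p_6 = 408
q_6 = 160
s_6 = 484
t_6 = 264
s_7 = 448
t_7 = 328
a_8 = 216
b_8 = 108
c_8 = 52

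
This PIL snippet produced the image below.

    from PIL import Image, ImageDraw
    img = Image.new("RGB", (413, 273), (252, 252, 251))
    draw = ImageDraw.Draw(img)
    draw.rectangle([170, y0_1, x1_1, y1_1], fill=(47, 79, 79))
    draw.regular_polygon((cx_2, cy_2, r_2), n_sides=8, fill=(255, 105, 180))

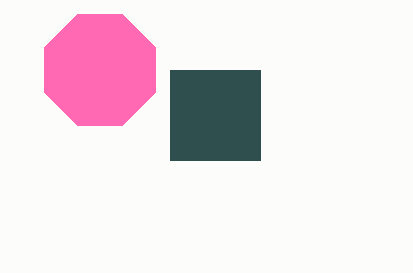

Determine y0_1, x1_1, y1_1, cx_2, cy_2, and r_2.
y0_1 = 70; x1_1 = 260; y1_1 = 160; cx_2 = 100; cy_2 = 70; r_2 = 60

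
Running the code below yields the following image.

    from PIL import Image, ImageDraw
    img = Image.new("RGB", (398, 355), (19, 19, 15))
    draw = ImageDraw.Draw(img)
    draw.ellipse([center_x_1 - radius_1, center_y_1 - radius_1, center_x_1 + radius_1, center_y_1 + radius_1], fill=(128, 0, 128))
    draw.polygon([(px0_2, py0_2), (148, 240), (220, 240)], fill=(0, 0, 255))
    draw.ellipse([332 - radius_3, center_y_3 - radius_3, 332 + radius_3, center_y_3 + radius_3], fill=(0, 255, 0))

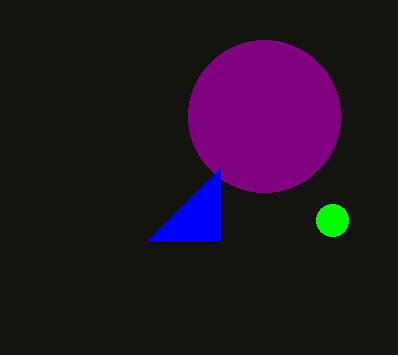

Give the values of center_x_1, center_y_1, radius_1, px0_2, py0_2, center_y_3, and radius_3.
center_x_1 = 264; center_y_1 = 116; radius_1 = 76; px0_2 = 220; py0_2 = 168; center_y_3 = 220; radius_3 = 16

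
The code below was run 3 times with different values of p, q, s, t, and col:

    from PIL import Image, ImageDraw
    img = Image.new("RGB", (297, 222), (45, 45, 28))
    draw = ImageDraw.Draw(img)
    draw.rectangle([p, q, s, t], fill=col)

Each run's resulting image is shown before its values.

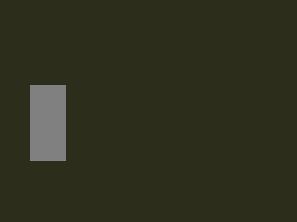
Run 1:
p = 30
q = 85
s = 65
t = 160
col = 'gray'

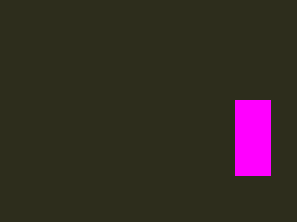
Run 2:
p = 235, q = 100, s = 270, t = 175, col = 'magenta'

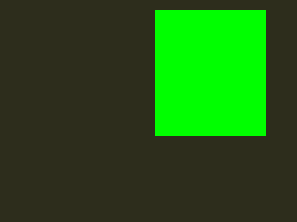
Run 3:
p = 155, q = 10, s = 265, t = 135, col = 'lime'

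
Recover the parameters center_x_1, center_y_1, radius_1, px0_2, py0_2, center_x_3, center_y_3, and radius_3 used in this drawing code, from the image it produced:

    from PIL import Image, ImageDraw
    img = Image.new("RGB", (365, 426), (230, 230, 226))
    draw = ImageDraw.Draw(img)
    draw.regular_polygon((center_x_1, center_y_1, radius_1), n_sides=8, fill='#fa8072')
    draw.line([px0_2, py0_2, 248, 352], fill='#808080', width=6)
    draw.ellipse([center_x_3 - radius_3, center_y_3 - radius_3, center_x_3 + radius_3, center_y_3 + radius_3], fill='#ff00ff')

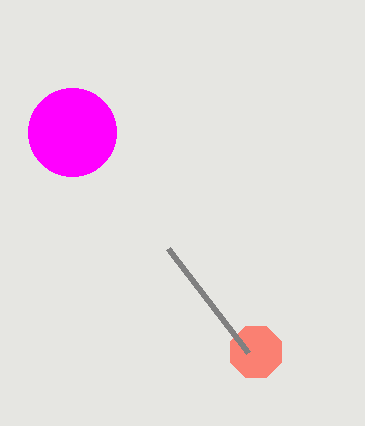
center_x_1 = 256; center_y_1 = 352; radius_1 = 28; px0_2 = 168; py0_2 = 248; center_x_3 = 72; center_y_3 = 132; radius_3 = 44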